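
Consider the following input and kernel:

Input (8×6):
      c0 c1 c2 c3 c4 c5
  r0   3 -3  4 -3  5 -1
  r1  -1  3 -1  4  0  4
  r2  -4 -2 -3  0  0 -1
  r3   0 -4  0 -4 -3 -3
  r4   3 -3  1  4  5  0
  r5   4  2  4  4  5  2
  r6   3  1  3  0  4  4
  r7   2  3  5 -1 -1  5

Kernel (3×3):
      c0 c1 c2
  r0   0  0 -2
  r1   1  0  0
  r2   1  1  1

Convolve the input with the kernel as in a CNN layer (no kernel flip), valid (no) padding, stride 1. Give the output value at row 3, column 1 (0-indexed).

15

The receptive field on the input at this output position is [-4 0 -4 / -3 1 4 / 2 4 4]. Elementwise product with the kernel and sum: -4·-2 + -3·1 + 2·1 + 4·1 + 4·1.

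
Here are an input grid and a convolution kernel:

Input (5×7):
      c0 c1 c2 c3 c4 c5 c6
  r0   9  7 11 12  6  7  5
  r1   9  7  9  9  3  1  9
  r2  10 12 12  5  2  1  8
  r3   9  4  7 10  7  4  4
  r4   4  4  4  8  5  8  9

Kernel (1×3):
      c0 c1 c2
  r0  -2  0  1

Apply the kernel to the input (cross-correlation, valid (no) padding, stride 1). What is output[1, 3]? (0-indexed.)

The receptive field on the input at this output position is [9 3 1]. Elementwise product with the kernel and sum: 9·-2 + 1·1.

-17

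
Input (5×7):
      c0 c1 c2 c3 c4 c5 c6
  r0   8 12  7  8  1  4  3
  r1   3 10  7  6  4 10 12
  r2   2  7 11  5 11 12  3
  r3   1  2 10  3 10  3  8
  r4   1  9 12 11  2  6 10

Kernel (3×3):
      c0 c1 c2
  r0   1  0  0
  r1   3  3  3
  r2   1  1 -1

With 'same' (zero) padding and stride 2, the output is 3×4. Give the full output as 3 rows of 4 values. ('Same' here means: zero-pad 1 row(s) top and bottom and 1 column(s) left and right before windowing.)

53 92 39 43
26 88 100 66
30 98 60 51

Output[0,0]: The receptive field on the zero-padded input at this output position is [0 0 0 / 0 8 12 / 0 3 10]. Elementwise product with the kernel and sum: 0·1 + 0·3 + 8·3 + 12·3 + 0·1 + 3·1 + 10·-1.
Output[0,1]: The receptive field on the zero-padded input at this output position is [0 0 0 / 12 7 8 / 10 7 6]. Elementwise product with the kernel and sum: 0·1 + 12·3 + 7·3 + 8·3 + 10·1 + 7·1 + 6·-1.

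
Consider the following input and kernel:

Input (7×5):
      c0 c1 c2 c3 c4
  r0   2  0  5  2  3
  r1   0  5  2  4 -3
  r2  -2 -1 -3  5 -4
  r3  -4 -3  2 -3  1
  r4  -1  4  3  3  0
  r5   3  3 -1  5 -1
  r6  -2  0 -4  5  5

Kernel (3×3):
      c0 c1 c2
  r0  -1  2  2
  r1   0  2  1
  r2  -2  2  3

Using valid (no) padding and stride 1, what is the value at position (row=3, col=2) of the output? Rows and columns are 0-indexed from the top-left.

The receptive field on the input at this output position is [2 -3 1 / 3 3 0 / -1 5 -1]. Elementwise product with the kernel and sum: 2·-1 + -3·2 + 1·2 + 3·2 + 0·1 + -1·-2 + 5·2 + -1·3.

9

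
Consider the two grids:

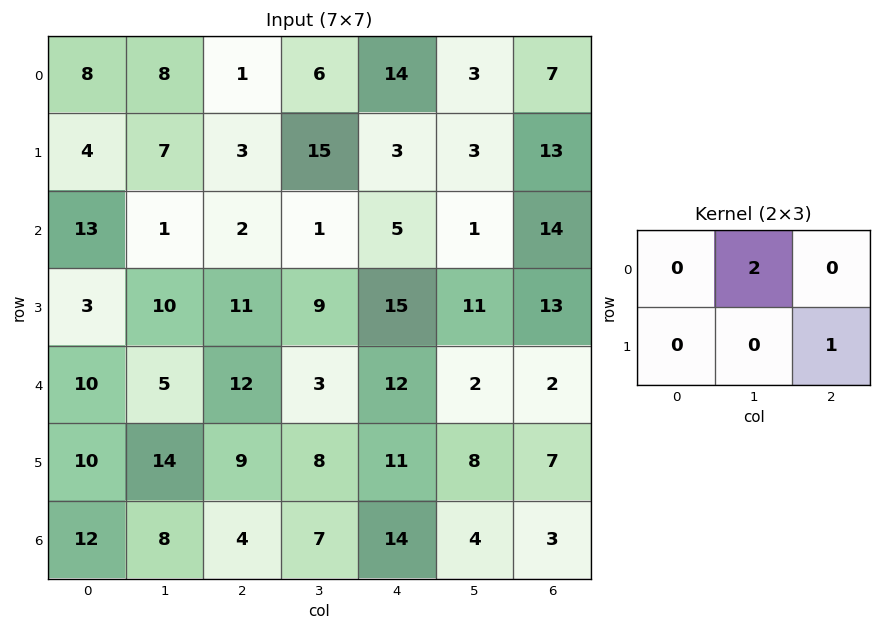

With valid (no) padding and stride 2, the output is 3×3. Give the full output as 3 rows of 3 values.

19 15 19
13 17 15
19 17 11

Output[0,0]: The receptive field on the input at this output position is [8 8 1 / 4 7 3]. Elementwise product with the kernel and sum: 8·2 + 3·1.
Output[0,1]: The receptive field on the input at this output position is [1 6 14 / 3 15 3]. Elementwise product with the kernel and sum: 6·2 + 3·1.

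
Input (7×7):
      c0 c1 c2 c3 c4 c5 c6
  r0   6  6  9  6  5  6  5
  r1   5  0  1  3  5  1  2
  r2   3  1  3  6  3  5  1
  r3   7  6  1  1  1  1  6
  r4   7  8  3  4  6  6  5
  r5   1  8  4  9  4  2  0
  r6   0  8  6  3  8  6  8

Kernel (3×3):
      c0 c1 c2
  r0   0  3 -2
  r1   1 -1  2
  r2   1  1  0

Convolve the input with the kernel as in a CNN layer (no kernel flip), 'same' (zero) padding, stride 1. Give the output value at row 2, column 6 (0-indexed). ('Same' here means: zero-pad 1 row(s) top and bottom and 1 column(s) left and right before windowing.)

17

The receptive field on the zero-padded input at this output position is [1 2 0 / 5 1 0 / 1 6 0]. Elementwise product with the kernel and sum: 2·3 + 0·-2 + 5·1 + 1·-1 + 0·2 + 1·1 + 6·1.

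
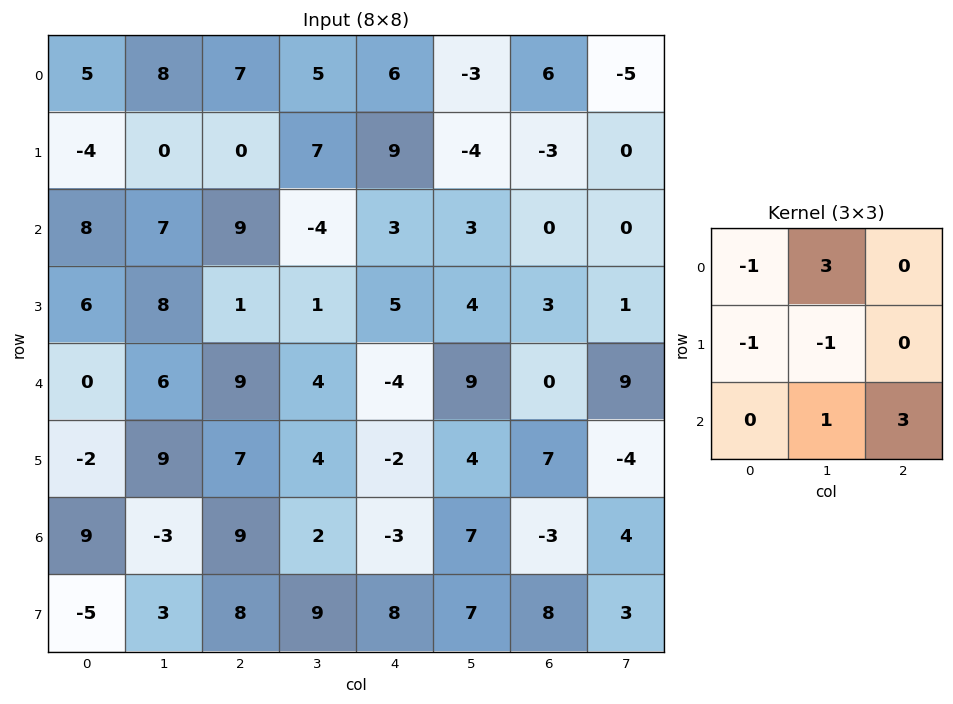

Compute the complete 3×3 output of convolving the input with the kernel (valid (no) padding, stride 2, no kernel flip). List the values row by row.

Output[0,0]: The receptive field on the input at this output position is [5 8 7 / -4 0 0 / 8 7 9]. Elementwise product with the kernel and sum: 5·-1 + 8·3 + -4·-1 + 0·-1 + 7·1 + 9·3.
Output[0,1]: The receptive field on the input at this output position is [7 5 6 / 0 7 9 / 9 -4 3]. Elementwise product with the kernel and sum: 7·-1 + 5·3 + 0·-1 + 7·-1 + -4·1 + 3·3.

57 6 -17
32 -31 6
35 -15 27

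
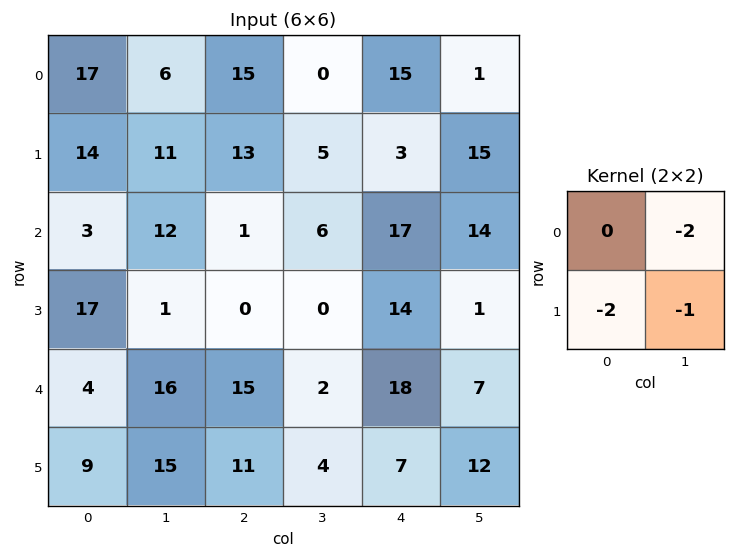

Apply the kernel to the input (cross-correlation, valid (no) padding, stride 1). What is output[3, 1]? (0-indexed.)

The receptive field on the input at this output position is [1 0 / 16 15]. Elementwise product with the kernel and sum: 0·-2 + 16·-2 + 15·-1.

-47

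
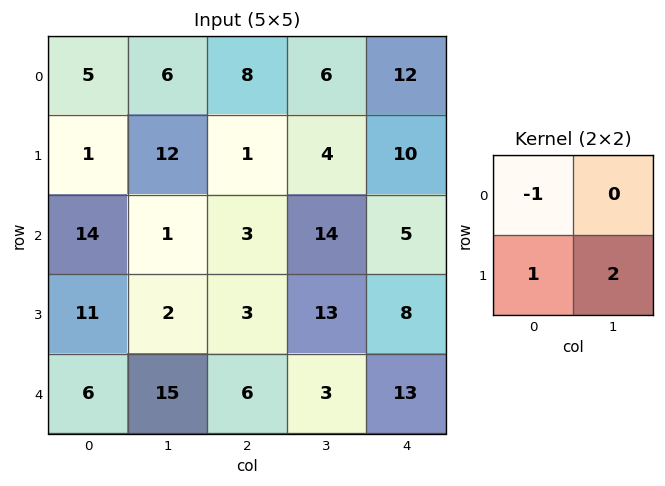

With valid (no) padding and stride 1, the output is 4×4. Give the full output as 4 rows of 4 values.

20 8 1 18
15 -5 30 20
1 7 26 15
25 25 9 16

Output[0,0]: The receptive field on the input at this output position is [5 6 / 1 12]. Elementwise product with the kernel and sum: 5·-1 + 1·1 + 12·2.
Output[0,1]: The receptive field on the input at this output position is [6 8 / 12 1]. Elementwise product with the kernel and sum: 6·-1 + 12·1 + 1·2.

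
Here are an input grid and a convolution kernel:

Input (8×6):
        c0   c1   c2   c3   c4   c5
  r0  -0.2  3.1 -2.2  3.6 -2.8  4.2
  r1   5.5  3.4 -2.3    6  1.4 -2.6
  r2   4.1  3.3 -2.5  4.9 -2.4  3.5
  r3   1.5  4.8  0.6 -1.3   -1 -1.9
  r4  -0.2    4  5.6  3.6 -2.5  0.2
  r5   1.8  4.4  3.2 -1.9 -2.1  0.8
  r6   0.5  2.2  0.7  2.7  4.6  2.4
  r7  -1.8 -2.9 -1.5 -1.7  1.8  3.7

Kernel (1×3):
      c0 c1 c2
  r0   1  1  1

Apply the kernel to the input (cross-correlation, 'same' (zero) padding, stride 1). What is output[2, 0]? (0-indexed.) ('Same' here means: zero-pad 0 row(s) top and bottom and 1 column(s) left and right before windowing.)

The receptive field on the zero-padded input at this output position is [0 4.1 3.3]. Elementwise product with the kernel and sum: 0·1 + 4.1·1 + 3.3·1.

7.4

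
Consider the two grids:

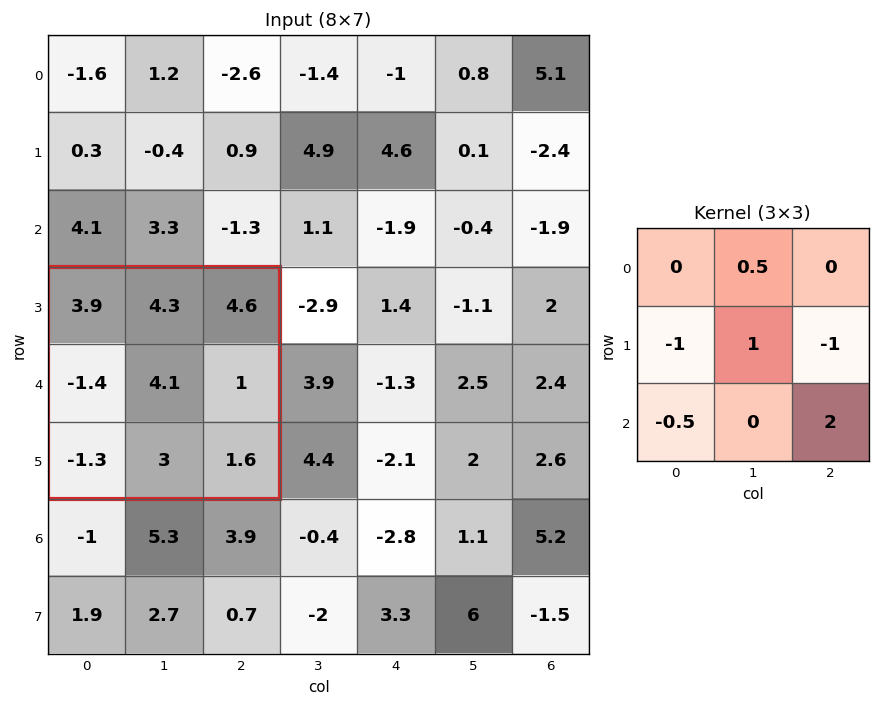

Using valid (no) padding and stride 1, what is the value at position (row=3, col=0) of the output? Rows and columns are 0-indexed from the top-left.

The receptive field on the input at this output position is [3.9 4.3 4.6 / -1.4 4.1 1 / -1.3 3 1.6]. Elementwise product with the kernel and sum: 4.3·0.5 + -1.4·-1 + 4.1·1 + 1·-1 + -1.3·-0.5 + 1.6·2.

10.5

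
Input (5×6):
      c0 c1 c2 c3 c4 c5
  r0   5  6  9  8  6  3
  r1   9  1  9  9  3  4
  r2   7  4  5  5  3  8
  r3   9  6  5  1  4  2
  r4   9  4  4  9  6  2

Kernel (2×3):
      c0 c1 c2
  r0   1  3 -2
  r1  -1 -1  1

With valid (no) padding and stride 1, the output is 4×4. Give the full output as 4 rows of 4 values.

Output[0,0]: The receptive field on the input at this output position is [5 6 9 / 9 1 9]. Elementwise product with the kernel and sum: 5·1 + 6·3 + 9·-2 + 9·-1 + 1·-1 + 9·1.

4 16 6 12
-12 6 23 10
-1 -1 12 -5
8 20 -7 -4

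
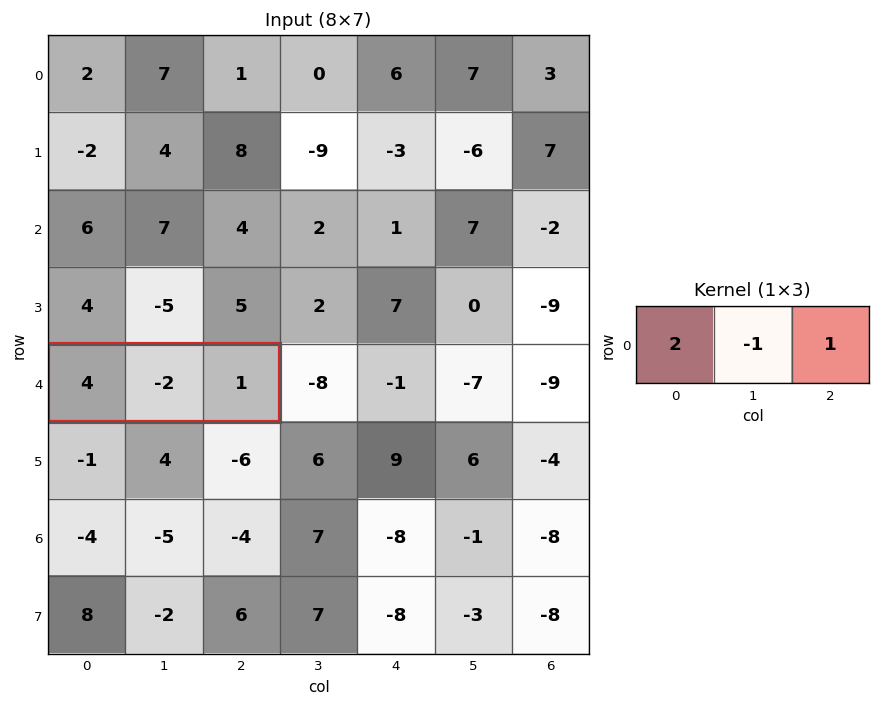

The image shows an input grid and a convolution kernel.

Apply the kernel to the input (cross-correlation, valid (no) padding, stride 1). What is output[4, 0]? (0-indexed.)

11

The receptive field on the input at this output position is [4 -2 1]. Elementwise product with the kernel and sum: 4·2 + -2·-1 + 1·1.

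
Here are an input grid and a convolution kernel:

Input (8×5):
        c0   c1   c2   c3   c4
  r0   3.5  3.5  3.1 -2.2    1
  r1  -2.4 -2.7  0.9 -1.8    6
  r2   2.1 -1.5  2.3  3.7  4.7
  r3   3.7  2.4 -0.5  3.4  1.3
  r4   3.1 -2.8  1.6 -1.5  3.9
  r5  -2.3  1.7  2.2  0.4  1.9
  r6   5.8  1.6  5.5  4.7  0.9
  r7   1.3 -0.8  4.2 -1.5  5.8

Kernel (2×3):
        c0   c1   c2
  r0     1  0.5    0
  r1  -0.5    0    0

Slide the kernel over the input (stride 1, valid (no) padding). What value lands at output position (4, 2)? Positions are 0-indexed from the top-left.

The receptive field on the input at this output position is [1.6 -1.5 3.9 / 2.2 0.4 1.9]. Elementwise product with the kernel and sum: 1.6·1 + -1.5·0.5 + 2.2·-0.5.

-0.25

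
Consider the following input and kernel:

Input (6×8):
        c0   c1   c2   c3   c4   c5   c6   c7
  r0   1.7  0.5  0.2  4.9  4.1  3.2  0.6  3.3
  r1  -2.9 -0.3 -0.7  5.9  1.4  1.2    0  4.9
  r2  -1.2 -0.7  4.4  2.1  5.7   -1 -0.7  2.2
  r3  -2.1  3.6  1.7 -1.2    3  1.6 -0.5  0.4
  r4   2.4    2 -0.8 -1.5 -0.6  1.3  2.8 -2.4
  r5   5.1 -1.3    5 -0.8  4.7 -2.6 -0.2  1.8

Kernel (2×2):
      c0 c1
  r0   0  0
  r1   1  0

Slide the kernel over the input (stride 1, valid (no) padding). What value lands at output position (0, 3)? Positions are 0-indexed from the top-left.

5.9

The receptive field on the input at this output position is [4.9 4.1 / 5.9 1.4]. Elementwise product with the kernel and sum: 5.9·1.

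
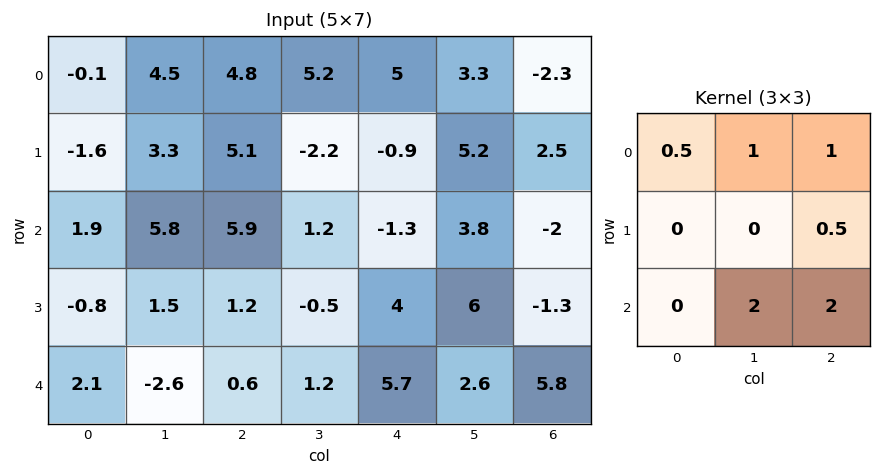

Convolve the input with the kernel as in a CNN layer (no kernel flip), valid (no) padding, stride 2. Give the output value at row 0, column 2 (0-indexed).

The receptive field on the input at this output position is [5 3.3 -2.3 / -0.9 5.2 2.5 / -1.3 3.8 -2]. Elementwise product with the kernel and sum: 5·0.5 + 3.3·1 + -2.3·1 + 2.5·0.5 + 3.8·2 + -2·2.

8.35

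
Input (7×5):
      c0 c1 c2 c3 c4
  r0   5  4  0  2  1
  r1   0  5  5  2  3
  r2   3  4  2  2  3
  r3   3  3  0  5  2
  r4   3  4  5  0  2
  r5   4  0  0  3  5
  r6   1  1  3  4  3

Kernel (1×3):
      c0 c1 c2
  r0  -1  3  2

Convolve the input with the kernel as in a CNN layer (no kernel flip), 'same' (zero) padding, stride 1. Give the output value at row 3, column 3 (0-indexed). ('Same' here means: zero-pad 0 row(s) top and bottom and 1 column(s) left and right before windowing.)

The receptive field on the zero-padded input at this output position is [0 5 2]. Elementwise product with the kernel and sum: 0·-1 + 5·3 + 2·2.

19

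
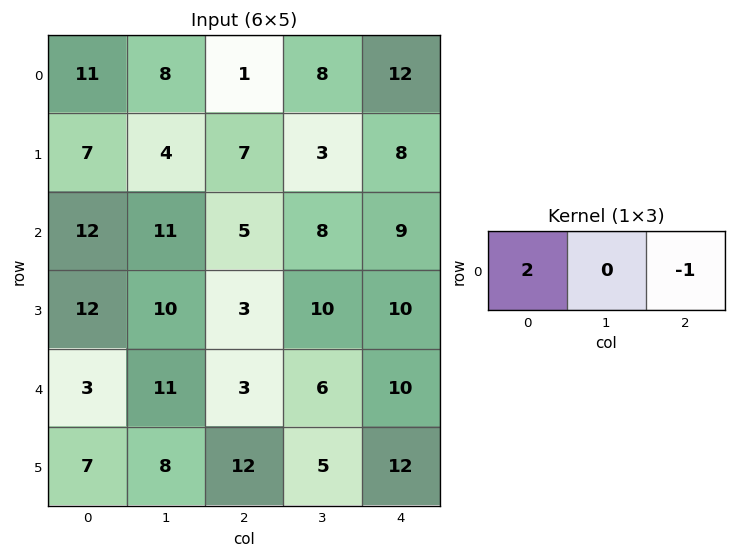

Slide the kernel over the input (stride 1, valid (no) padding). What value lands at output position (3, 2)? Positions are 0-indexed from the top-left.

-4

The receptive field on the input at this output position is [3 10 10]. Elementwise product with the kernel and sum: 3·2 + 10·-1.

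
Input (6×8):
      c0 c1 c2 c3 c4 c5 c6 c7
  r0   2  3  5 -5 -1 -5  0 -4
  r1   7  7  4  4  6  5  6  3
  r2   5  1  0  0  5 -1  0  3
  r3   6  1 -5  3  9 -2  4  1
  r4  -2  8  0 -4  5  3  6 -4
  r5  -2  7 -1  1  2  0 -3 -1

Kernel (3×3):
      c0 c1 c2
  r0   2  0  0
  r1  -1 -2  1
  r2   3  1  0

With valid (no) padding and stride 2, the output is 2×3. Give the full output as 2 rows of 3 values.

Output[0,0]: The receptive field on the input at this output position is [2 3 5 / 7 7 4 / 5 1 0]. Elementwise product with the kernel and sum: 2·2 + 7·-1 + 7·-2 + 4·1 + 5·3 + 1·1.
Output[0,1]: The receptive field on the input at this output position is [5 -5 -1 / 4 4 6 / 0 0 5]. Elementwise product with the kernel and sum: 5·2 + 4·-1 + 4·-2 + 6·1 + 0·3 + 0·1.

3 4 2
-1 4 27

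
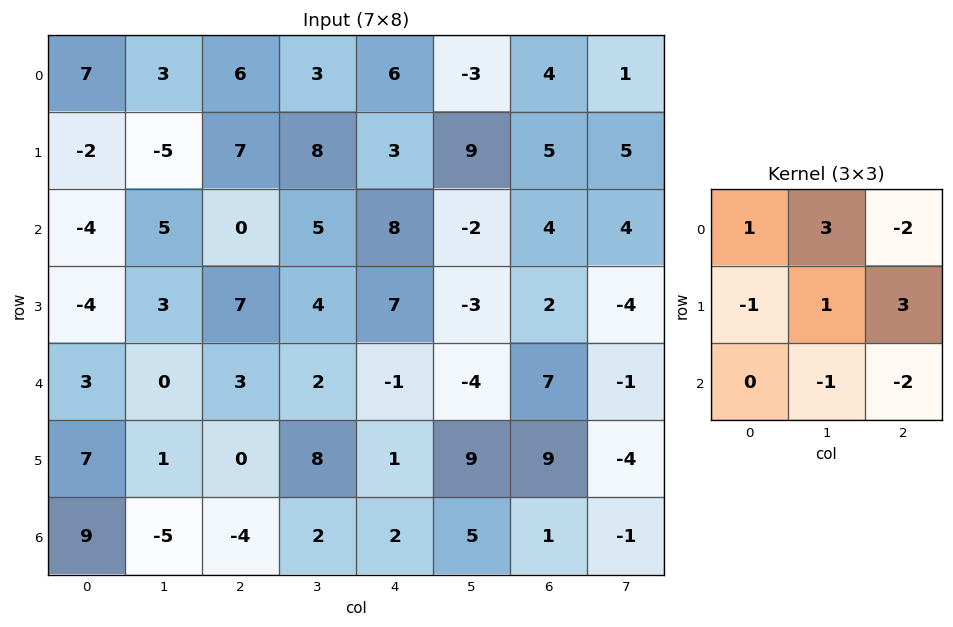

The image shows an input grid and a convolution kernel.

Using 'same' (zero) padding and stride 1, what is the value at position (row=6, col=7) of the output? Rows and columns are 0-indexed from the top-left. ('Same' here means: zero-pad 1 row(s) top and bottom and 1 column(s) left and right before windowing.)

The receptive field on the zero-padded input at this output position is [9 -4 0 / 1 -1 0 / 0 0 0]. Elementwise product with the kernel and sum: 9·1 + -4·3 + 0·-2 + 1·-1 + -1·1 + 0·3 + 0·-1 + 0·-2.

-5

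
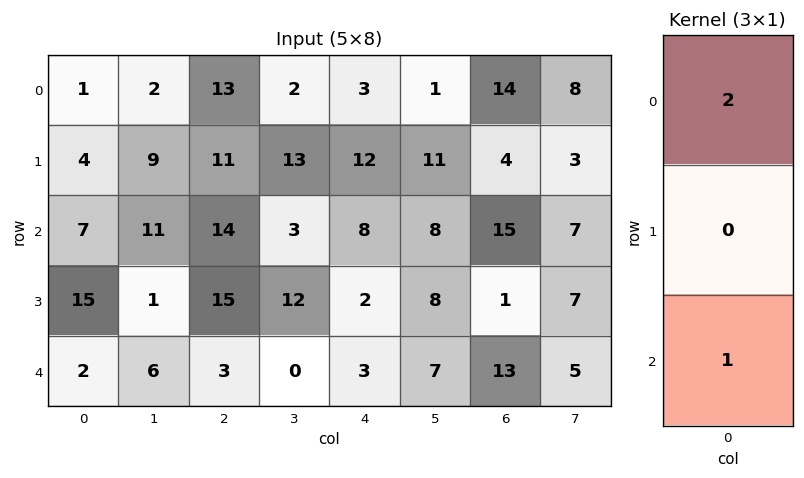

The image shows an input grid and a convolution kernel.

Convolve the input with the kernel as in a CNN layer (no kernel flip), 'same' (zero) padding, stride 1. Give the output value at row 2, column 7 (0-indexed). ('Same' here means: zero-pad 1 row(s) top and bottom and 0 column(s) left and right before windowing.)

The receptive field on the zero-padded input at this output position is [3 / 7 / 7]. Elementwise product with the kernel and sum: 3·2 + 7·1.

13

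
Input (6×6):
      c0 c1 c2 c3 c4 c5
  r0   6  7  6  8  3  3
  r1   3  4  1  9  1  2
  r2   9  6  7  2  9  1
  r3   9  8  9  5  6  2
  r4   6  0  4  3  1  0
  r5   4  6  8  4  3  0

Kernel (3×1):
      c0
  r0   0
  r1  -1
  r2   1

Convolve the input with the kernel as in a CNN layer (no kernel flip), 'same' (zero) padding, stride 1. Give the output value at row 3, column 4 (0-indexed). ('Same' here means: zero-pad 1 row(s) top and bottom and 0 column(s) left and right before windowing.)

The receptive field on the zero-padded input at this output position is [9 / 6 / 1]. Elementwise product with the kernel and sum: 6·-1 + 1·1.

-5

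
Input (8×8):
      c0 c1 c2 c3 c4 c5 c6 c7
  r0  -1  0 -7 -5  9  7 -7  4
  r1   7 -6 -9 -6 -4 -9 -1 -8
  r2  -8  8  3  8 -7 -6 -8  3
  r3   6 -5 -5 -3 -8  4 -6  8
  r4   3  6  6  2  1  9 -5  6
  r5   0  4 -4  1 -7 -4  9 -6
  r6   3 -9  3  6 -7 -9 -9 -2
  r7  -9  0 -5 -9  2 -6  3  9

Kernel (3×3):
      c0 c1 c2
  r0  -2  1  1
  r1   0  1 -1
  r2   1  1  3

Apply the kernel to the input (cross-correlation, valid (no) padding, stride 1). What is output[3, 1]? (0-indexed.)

9

The receptive field on the input at this output position is [-5 -5 -3 / 6 6 2 / 4 -4 1]. Elementwise product with the kernel and sum: -5·-2 + -5·1 + -3·1 + 6·1 + 2·-1 + 4·1 + -4·1 + 1·3.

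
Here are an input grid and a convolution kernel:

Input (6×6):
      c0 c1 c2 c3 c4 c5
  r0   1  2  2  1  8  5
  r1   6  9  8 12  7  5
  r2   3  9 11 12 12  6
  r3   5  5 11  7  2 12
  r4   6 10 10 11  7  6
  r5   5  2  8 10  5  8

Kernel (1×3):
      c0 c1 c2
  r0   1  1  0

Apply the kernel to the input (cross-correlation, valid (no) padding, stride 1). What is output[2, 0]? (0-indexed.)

The receptive field on the input at this output position is [3 9 11]. Elementwise product with the kernel and sum: 3·1 + 9·1.

12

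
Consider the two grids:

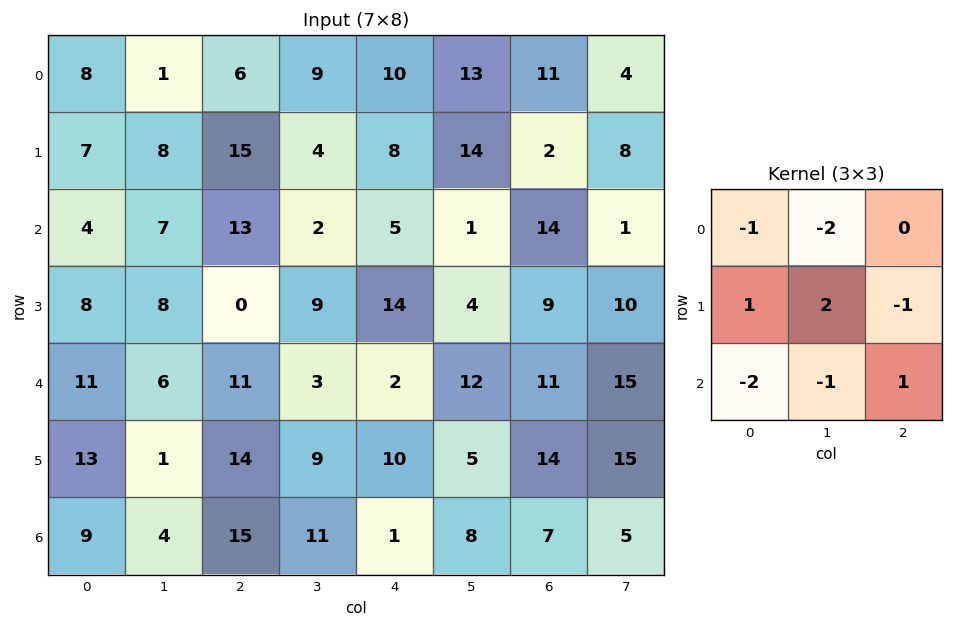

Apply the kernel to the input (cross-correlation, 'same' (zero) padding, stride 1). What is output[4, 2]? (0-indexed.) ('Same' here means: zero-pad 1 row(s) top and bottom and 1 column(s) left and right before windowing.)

The receptive field on the zero-padded input at this output position is [8 0 9 / 6 11 3 / 1 14 9]. Elementwise product with the kernel and sum: 8·-1 + 0·-2 + 6·1 + 11·2 + 3·-1 + 1·-2 + 14·-1 + 9·1.

10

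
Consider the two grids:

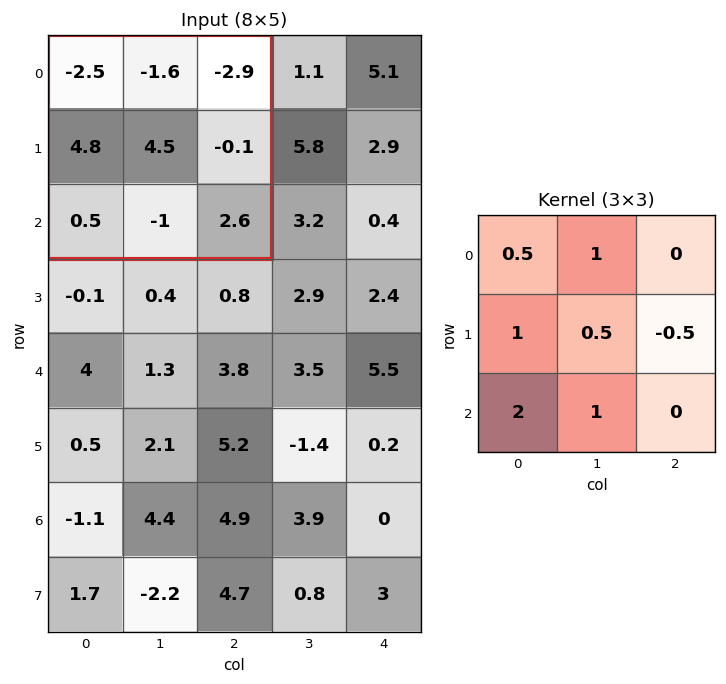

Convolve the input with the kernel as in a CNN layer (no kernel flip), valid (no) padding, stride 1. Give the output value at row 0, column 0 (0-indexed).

4.25

The receptive field on the input at this output position is [-2.5 -1.6 -2.9 / 4.8 4.5 -0.1 / 0.5 -1 2.6]. Elementwise product with the kernel and sum: -2.5·0.5 + -1.6·1 + 4.8·1 + 4.5·0.5 + -0.1·-0.5 + 0.5·2 + -1·1.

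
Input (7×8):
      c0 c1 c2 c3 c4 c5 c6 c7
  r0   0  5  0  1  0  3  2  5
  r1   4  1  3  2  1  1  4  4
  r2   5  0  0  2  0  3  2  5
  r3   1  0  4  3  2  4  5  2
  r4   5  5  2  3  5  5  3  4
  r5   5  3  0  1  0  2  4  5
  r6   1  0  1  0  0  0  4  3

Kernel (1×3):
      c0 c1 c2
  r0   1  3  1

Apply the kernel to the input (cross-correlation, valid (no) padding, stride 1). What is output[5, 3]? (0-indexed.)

The receptive field on the input at this output position is [1 0 2]. Elementwise product with the kernel and sum: 1·1 + 0·3 + 2·1.

3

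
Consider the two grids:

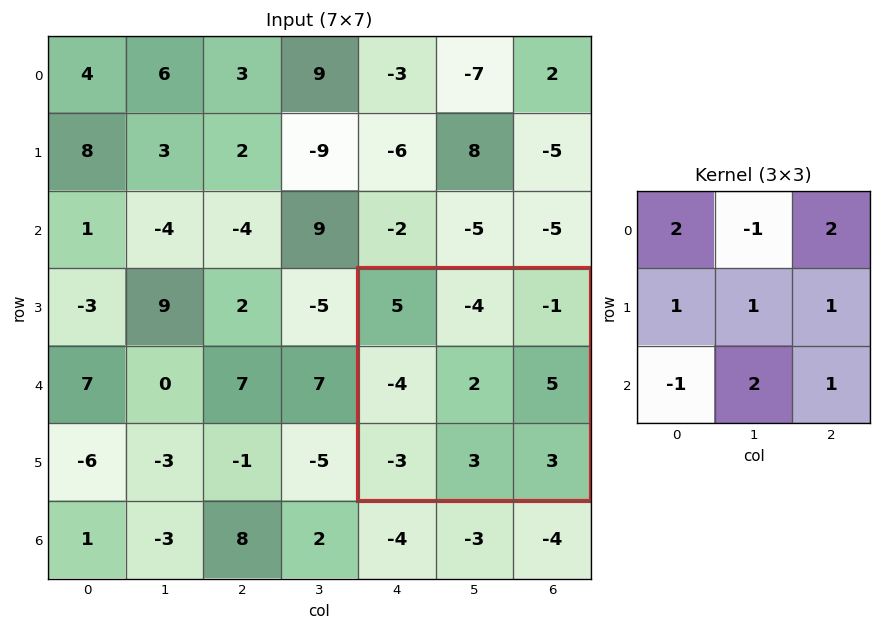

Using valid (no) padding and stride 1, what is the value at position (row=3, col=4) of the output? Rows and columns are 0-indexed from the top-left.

27

The receptive field on the input at this output position is [5 -4 -1 / -4 2 5 / -3 3 3]. Elementwise product with the kernel and sum: 5·2 + -4·-1 + -1·2 + -4·1 + 2·1 + 5·1 + -3·-1 + 3·2 + 3·1.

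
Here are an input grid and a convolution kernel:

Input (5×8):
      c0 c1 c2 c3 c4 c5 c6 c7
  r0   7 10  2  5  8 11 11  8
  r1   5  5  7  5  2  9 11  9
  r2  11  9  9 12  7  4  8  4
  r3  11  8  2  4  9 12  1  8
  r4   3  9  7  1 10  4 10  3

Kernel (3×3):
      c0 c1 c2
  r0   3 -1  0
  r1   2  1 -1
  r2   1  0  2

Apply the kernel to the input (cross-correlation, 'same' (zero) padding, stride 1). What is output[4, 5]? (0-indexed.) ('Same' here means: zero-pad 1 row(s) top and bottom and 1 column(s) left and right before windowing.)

The receptive field on the zero-padded input at this output position is [9 12 1 / 10 4 10 / 0 0 0]. Elementwise product with the kernel and sum: 9·3 + 12·-1 + 10·2 + 4·1 + 10·-1 + 0·1 + 0·2.

29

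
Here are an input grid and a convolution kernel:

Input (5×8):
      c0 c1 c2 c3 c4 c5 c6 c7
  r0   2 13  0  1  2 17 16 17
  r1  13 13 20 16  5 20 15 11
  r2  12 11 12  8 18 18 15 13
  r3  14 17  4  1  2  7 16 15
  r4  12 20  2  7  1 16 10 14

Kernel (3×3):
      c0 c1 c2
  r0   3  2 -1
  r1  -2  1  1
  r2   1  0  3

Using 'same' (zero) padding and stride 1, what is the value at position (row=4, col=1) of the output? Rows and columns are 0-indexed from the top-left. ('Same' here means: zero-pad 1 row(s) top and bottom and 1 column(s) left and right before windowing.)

The receptive field on the zero-padded input at this output position is [14 17 4 / 12 20 2 / 0 0 0]. Elementwise product with the kernel and sum: 14·3 + 17·2 + 4·-1 + 12·-2 + 20·1 + 2·1 + 0·1 + 0·3.

70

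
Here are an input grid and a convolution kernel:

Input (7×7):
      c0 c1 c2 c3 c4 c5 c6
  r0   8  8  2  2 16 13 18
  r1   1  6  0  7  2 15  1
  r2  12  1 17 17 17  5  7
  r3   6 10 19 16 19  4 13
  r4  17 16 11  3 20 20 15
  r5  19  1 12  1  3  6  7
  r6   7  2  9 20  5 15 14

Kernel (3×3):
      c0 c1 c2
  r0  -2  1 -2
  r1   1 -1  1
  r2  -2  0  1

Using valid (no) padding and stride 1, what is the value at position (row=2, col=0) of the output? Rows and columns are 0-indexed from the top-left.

The receptive field on the input at this output position is [12 1 17 / 6 10 19 / 17 16 11]. Elementwise product with the kernel and sum: 12·-2 + 1·1 + 17·-2 + 6·1 + 10·-1 + 19·1 + 17·-2 + 11·1.

-65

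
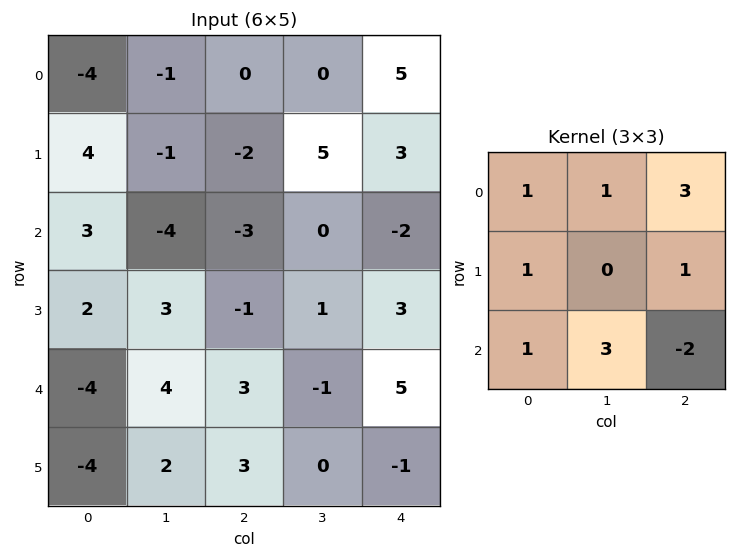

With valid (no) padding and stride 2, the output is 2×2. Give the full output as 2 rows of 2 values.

Output[0,0]: The receptive field on the input at this output position is [-4 -1 0 / 4 -1 -2 / 3 -4 -3]. Elementwise product with the kernel and sum: -4·1 + -1·1 + 0·3 + 4·1 + -2·1 + 3·1 + -4·3 + -3·-2.

-6 17
-7 -17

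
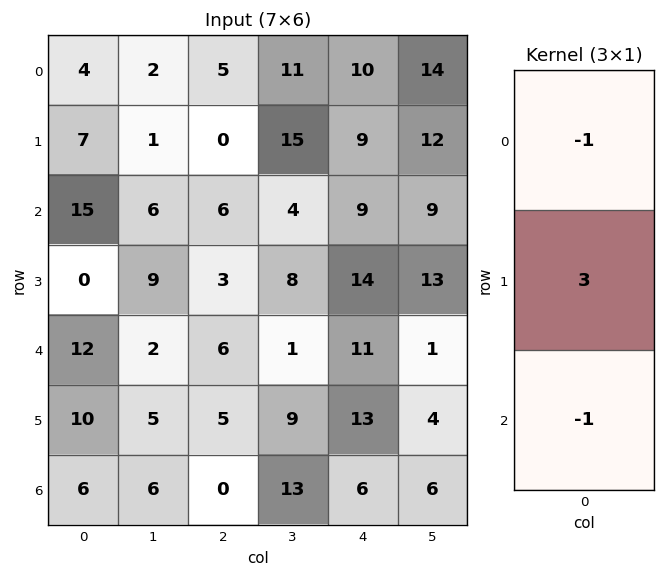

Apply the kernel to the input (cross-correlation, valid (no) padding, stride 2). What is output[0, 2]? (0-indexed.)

The receptive field on the input at this output position is [10 / 9 / 9]. Elementwise product with the kernel and sum: 10·-1 + 9·3 + 9·-1.

8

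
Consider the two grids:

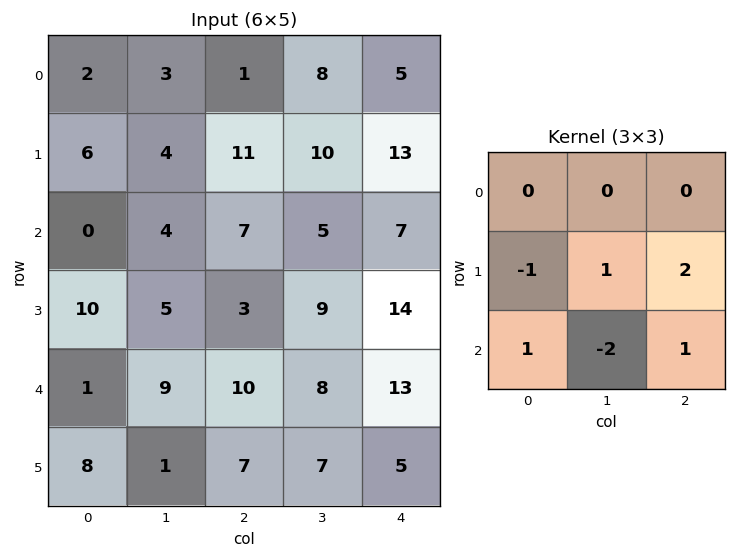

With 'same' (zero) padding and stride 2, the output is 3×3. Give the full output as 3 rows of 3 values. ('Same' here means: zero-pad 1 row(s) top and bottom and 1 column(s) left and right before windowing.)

Output[0,0]: The receptive field on the zero-padded input at this output position is [0 0 0 / 0 2 3 / 0 6 4]. Elementwise product with the kernel and sum: 0·-1 + 2·1 + 3·2 + 0·1 + 6·-2 + 4·1.
Output[0,1]: The receptive field on the zero-padded input at this output position is [0 0 0 / 3 1 8 / 4 11 10]. Elementwise product with the kernel and sum: 3·-1 + 1·1 + 8·2 + 4·1 + 11·-2 + 10·1.

0 6 -19
-7 21 -17
4 11 2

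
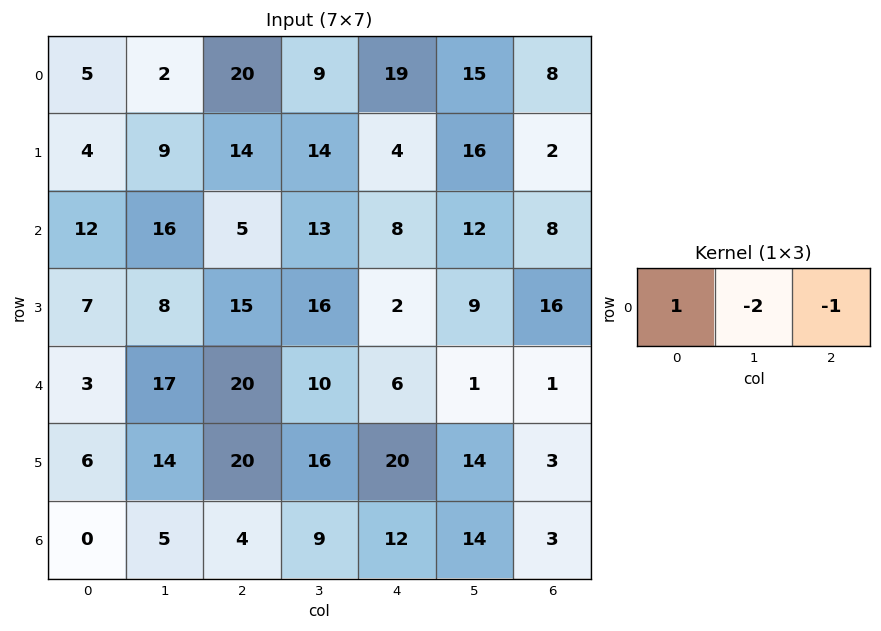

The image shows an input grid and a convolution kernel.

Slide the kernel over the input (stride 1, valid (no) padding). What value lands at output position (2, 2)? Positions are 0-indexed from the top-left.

The receptive field on the input at this output position is [5 13 8]. Elementwise product with the kernel and sum: 5·1 + 13·-2 + 8·-1.

-29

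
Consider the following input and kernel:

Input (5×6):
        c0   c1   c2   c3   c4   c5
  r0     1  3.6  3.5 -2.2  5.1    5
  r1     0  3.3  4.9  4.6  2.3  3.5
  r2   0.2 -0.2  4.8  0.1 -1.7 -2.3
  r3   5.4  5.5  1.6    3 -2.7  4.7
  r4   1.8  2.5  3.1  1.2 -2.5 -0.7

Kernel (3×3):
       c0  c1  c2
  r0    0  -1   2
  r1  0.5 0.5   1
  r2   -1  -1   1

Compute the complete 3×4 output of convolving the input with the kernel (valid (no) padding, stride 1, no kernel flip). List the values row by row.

Output[0,0]: The receptive field on the input at this output position is [1 3.6 3.5 / 0 3.3 4.9 / 0.2 -0.2 4.8]. Elementwise product with the kernel and sum: 3.6·-1 + 3.5·2 + 0·0.5 + 3.3·0.5 + 4.9·1 + 0.2·-1 + -0.2·-1 + 4.8·1.

14.75 -3.7 12.85 11.15
2 2.6 -6.55 6
15.65 -2.45 -10.7 2.55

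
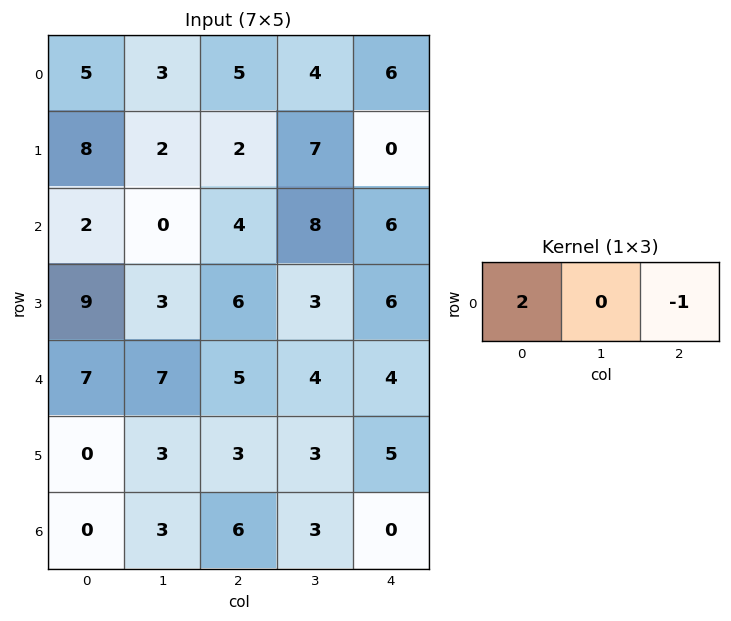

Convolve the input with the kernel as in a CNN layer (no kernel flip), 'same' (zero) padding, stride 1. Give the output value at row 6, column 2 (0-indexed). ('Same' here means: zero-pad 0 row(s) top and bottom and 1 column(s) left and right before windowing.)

3

The receptive field on the zero-padded input at this output position is [3 6 3]. Elementwise product with the kernel and sum: 3·2 + 3·-1.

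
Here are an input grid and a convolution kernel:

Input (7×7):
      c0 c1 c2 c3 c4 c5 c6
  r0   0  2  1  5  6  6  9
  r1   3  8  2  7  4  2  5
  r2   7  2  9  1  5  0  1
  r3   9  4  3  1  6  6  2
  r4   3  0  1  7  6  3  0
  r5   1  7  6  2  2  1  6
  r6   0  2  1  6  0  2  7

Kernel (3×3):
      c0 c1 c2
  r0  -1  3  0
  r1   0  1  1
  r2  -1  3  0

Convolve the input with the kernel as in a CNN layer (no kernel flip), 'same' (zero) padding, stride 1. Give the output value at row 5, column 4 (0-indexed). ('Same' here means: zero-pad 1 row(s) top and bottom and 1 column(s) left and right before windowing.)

The receptive field on the zero-padded input at this output position is [7 6 3 / 2 2 1 / 6 0 2]. Elementwise product with the kernel and sum: 7·-1 + 6·3 + 2·1 + 1·1 + 6·-1 + 0·3.

8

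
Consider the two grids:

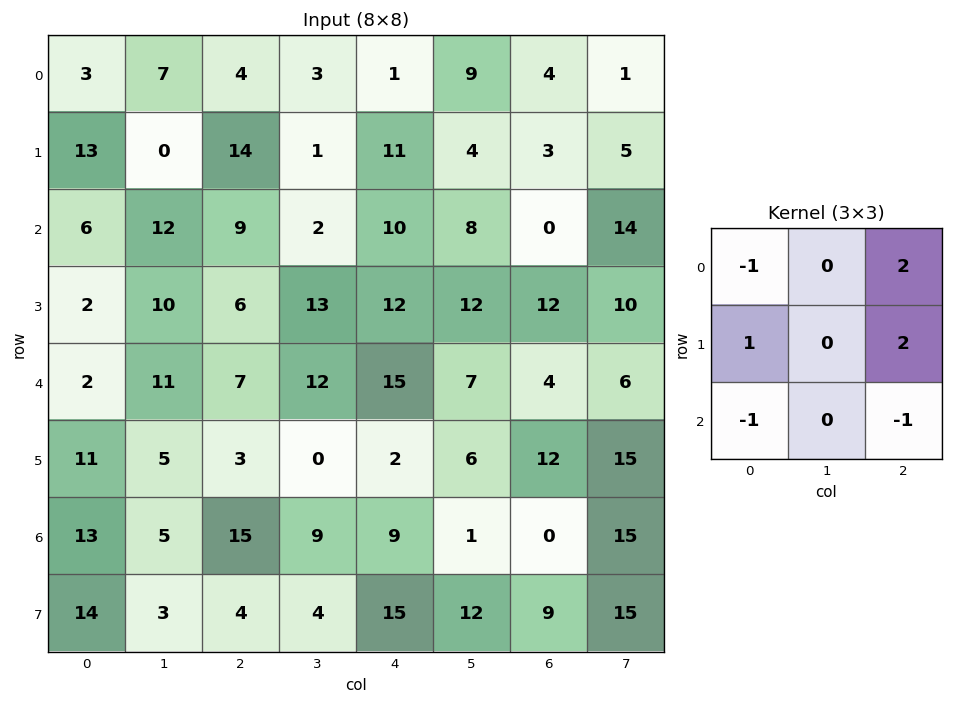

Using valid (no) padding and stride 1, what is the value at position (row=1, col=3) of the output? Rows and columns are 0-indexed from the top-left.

The receptive field on the input at this output position is [1 11 4 / 2 10 8 / 13 12 12]. Elementwise product with the kernel and sum: 1·-1 + 4·2 + 2·1 + 8·2 + 13·-1 + 12·-1.

0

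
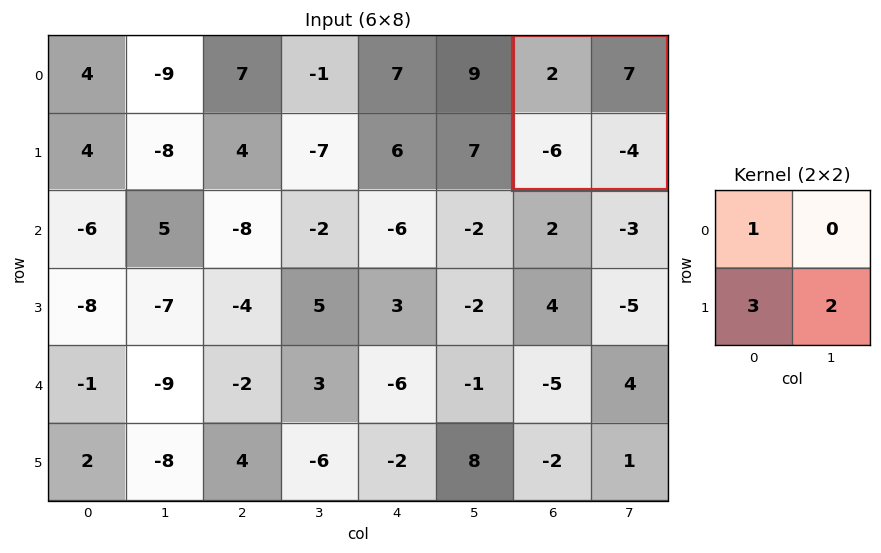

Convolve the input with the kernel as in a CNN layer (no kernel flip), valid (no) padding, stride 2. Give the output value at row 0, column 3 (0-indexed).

The receptive field on the input at this output position is [2 7 / -6 -4]. Elementwise product with the kernel and sum: 2·1 + -6·3 + -4·2.

-24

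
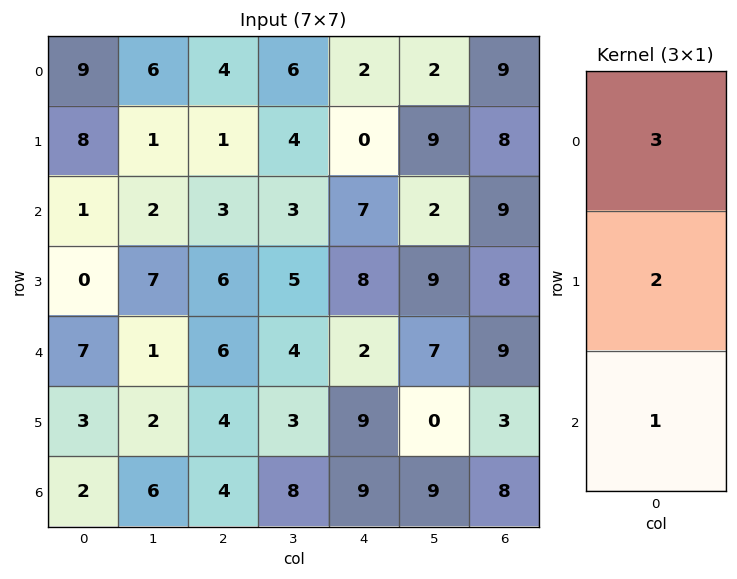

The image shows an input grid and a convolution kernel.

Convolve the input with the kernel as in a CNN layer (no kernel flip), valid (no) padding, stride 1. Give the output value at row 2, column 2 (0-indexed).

27

The receptive field on the input at this output position is [3 / 6 / 6]. Elementwise product with the kernel and sum: 3·3 + 6·2 + 6·1.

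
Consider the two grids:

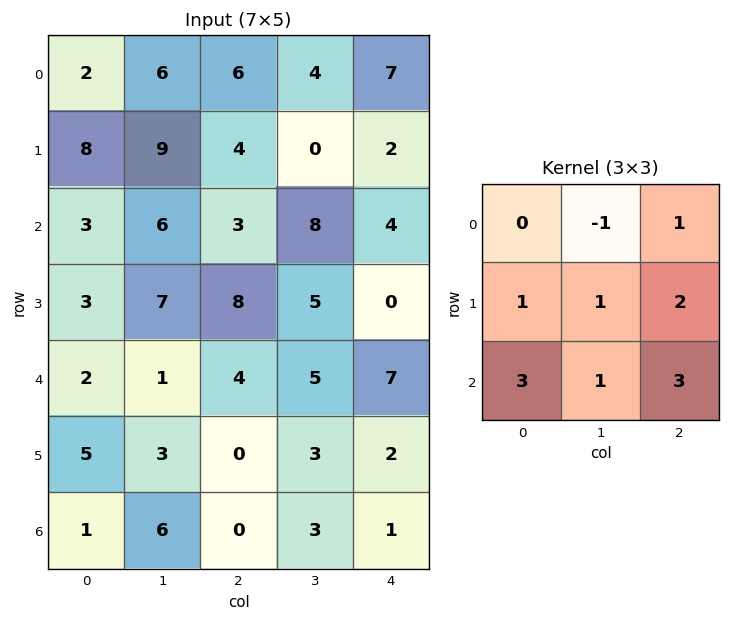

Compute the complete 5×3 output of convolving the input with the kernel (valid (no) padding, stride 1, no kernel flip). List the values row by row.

49 56 40
50 65 50
42 52 47
30 30 27
20 37 15

Output[0,0]: The receptive field on the input at this output position is [2 6 6 / 8 9 4 / 3 6 3]. Elementwise product with the kernel and sum: 6·-1 + 6·1 + 8·1 + 9·1 + 4·2 + 3·3 + 6·1 + 3·3.
Output[0,1]: The receptive field on the input at this output position is [6 6 4 / 9 4 0 / 6 3 8]. Elementwise product with the kernel and sum: 6·-1 + 4·1 + 9·1 + 4·1 + 0·2 + 6·3 + 3·1 + 8·3.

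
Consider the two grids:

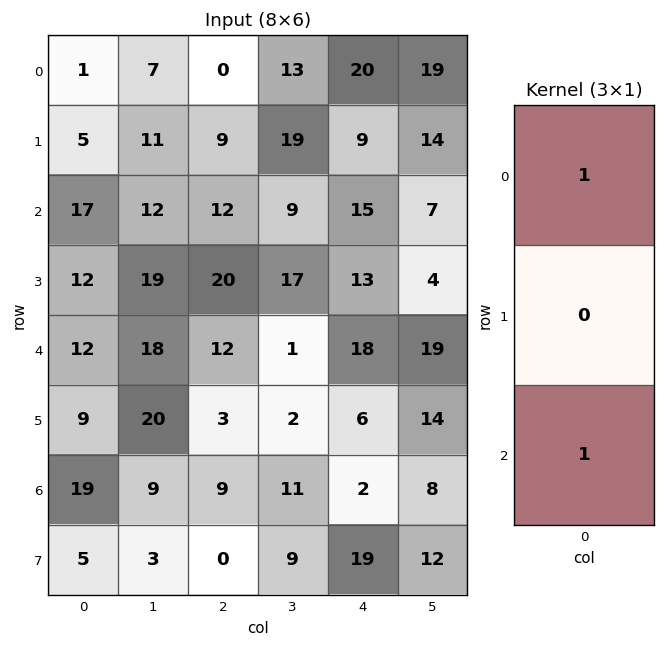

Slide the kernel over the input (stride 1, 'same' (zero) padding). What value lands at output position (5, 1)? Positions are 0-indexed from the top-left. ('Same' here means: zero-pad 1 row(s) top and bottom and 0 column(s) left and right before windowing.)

The receptive field on the zero-padded input at this output position is [18 / 20 / 9]. Elementwise product with the kernel and sum: 18·1 + 9·1.

27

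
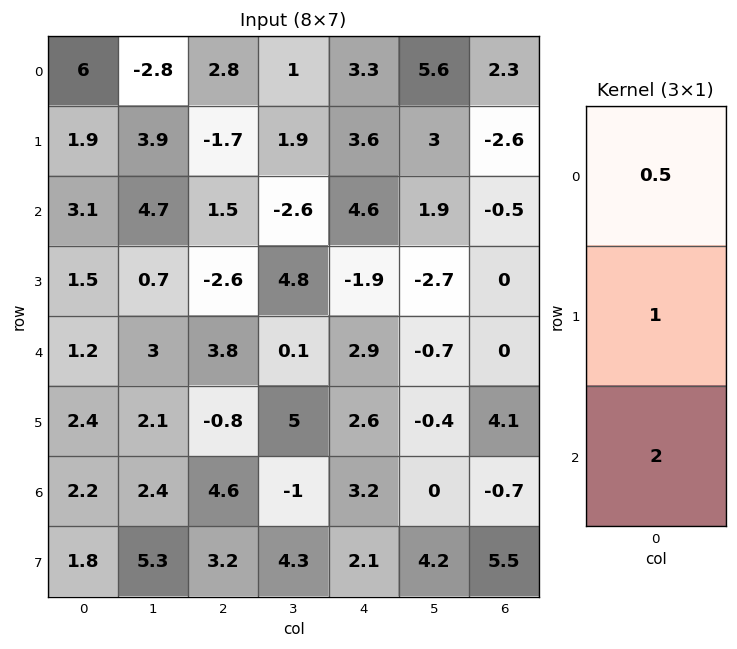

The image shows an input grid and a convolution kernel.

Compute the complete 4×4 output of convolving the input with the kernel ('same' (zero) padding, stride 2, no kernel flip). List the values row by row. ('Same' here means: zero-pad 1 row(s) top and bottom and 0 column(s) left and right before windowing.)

Output[0,0]: The receptive field on the zero-padded input at this output position is [0 / 6 / 1.9]. Elementwise product with the kernel and sum: 0·0.5 + 6·1 + 1.9·2.

9.8 -0.6 10.5 -2.9
7.05 -4.55 2.6 -1.8
6.75 0.9 7.15 8.2
7 10.6 8.7 12.35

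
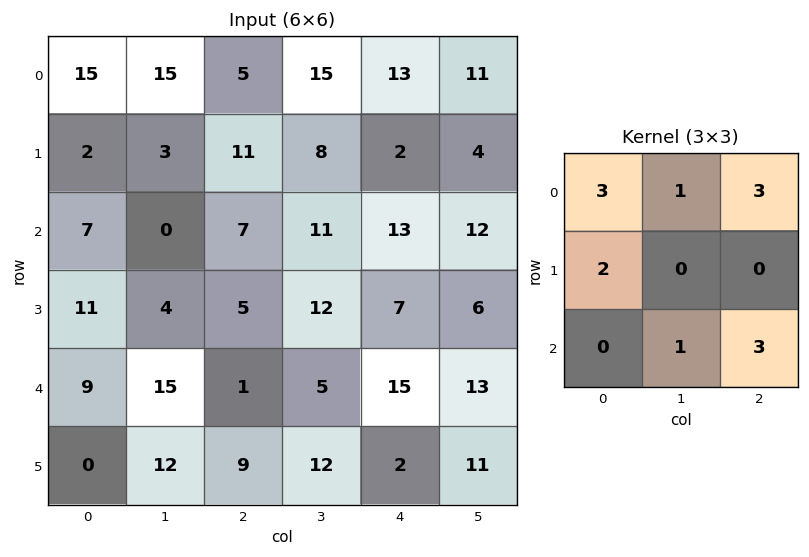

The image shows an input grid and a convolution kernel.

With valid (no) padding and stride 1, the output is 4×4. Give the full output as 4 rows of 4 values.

100 141 141 156
75 85 94 85
82 64 131 160
109 128 68 106

Output[0,0]: The receptive field on the input at this output position is [15 15 5 / 2 3 11 / 7 0 7]. Elementwise product with the kernel and sum: 15·3 + 15·1 + 5·3 + 2·2 + 0·1 + 7·3.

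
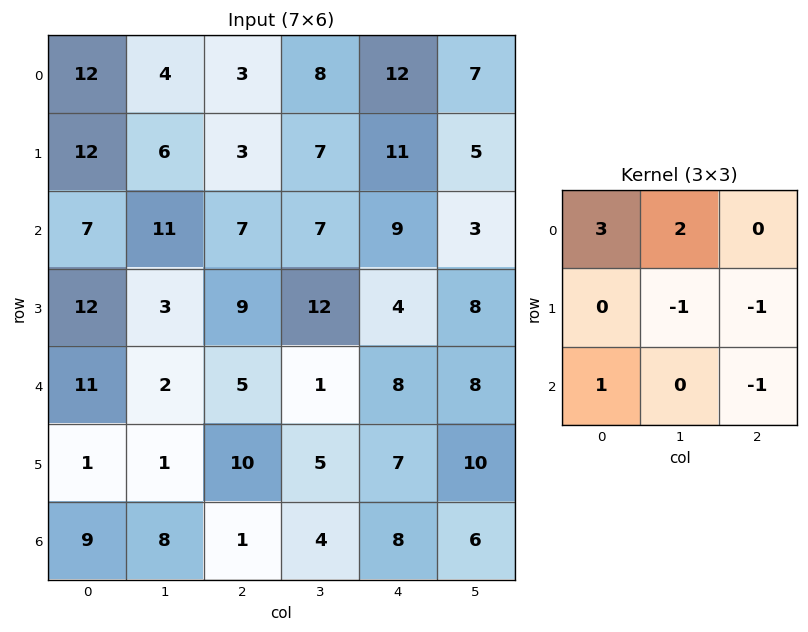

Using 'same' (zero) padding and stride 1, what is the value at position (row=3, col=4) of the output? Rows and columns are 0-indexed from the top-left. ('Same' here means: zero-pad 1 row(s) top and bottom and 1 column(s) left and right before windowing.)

20

The receptive field on the zero-padded input at this output position is [7 9 3 / 12 4 8 / 1 8 8]. Elementwise product with the kernel and sum: 7·3 + 9·2 + 4·-1 + 8·-1 + 1·1 + 8·-1.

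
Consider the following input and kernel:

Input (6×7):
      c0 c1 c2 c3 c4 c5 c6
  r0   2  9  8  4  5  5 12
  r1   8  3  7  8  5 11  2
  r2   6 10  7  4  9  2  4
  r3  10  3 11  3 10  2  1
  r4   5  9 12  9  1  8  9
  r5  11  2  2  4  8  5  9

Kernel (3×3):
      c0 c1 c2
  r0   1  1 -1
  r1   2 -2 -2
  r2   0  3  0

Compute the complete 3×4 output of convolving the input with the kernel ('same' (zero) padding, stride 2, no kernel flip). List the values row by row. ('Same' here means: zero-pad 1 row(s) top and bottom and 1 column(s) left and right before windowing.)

2 15 3 -8
3 33 18 12
12 -7 35 28

Output[0,0]: The receptive field on the zero-padded input at this output position is [0 0 0 / 0 2 9 / 0 8 3]. Elementwise product with the kernel and sum: 0·1 + 0·1 + 0·-1 + 0·2 + 2·-2 + 9·-2 + 8·3.
Output[0,1]: The receptive field on the zero-padded input at this output position is [0 0 0 / 9 8 4 / 3 7 8]. Elementwise product with the kernel and sum: 0·1 + 0·1 + 0·-1 + 9·2 + 8·-2 + 4·-2 + 7·3.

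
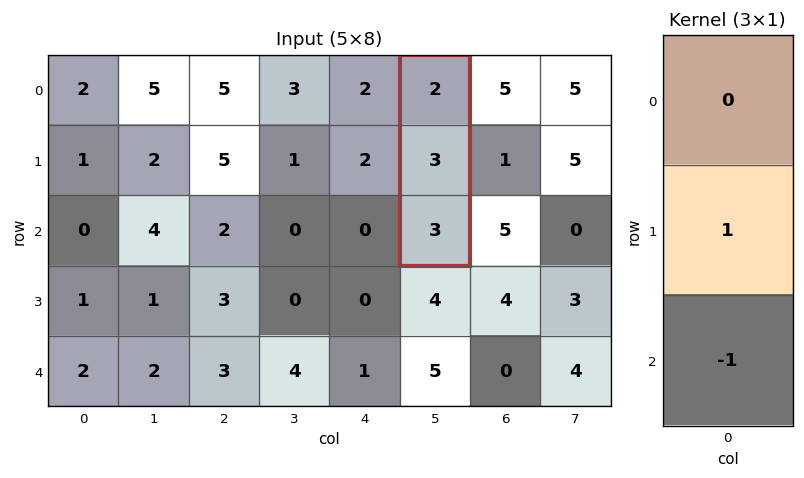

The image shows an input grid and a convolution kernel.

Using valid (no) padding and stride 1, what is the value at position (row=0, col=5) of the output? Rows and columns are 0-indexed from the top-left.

The receptive field on the input at this output position is [2 / 3 / 3]. Elementwise product with the kernel and sum: 3·1 + 3·-1.

0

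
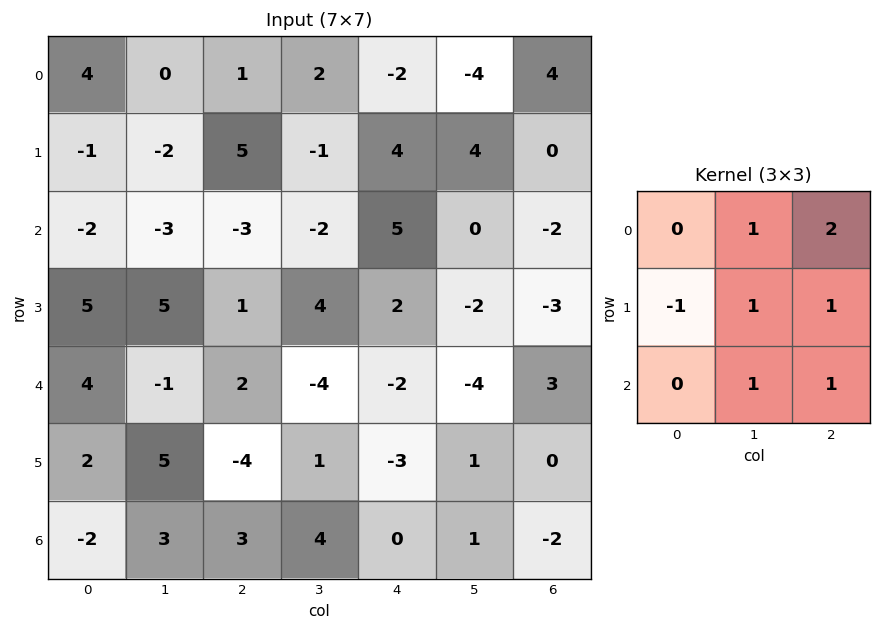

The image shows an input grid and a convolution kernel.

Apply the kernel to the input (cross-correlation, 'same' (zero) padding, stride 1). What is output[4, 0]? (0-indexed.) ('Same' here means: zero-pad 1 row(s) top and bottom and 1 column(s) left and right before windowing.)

The receptive field on the zero-padded input at this output position is [0 5 5 / 0 4 -1 / 0 2 5]. Elementwise product with the kernel and sum: 5·1 + 5·2 + 0·-1 + 4·1 + -1·1 + 2·1 + 5·1.

25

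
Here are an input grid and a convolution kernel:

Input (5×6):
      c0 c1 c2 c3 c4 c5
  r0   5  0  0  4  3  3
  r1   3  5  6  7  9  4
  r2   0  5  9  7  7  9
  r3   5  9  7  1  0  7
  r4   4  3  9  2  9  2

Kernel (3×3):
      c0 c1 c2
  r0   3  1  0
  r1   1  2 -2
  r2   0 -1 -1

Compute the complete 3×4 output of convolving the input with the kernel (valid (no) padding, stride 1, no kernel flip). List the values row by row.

2 -13 -8 16
-10 22 33 26
2 34 32 4

Output[0,0]: The receptive field on the input at this output position is [5 0 0 / 3 5 6 / 0 5 9]. Elementwise product with the kernel and sum: 5·3 + 0·1 + 3·1 + 5·2 + 6·-2 + 5·-1 + 9·-1.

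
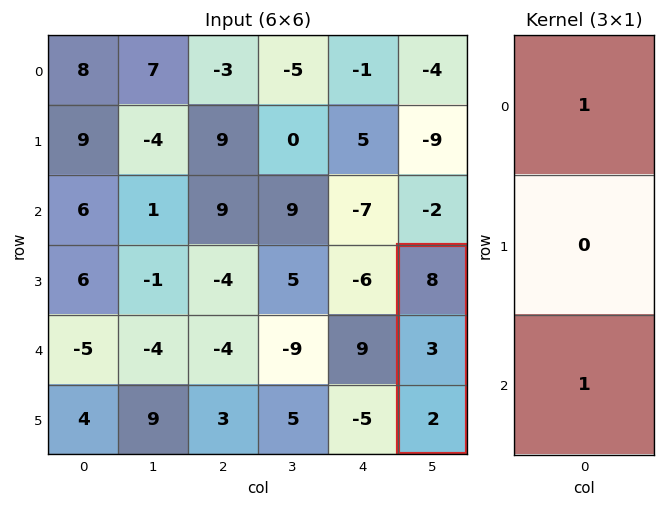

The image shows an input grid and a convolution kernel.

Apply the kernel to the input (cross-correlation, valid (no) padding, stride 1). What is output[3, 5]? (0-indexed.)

The receptive field on the input at this output position is [8 / 3 / 2]. Elementwise product with the kernel and sum: 8·1 + 2·1.

10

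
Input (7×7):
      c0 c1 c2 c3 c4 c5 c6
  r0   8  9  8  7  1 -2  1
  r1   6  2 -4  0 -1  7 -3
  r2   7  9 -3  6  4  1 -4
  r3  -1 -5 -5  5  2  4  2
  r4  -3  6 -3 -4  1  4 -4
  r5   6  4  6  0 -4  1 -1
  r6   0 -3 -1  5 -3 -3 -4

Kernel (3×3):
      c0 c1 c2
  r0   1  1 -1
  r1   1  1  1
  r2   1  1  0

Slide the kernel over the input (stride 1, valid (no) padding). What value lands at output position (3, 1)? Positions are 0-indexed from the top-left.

-6

The receptive field on the input at this output position is [-5 -5 5 / 6 -3 -4 / 4 6 0]. Elementwise product with the kernel and sum: -5·1 + -5·1 + 5·-1 + 6·1 + -3·1 + -4·1 + 4·1 + 6·1.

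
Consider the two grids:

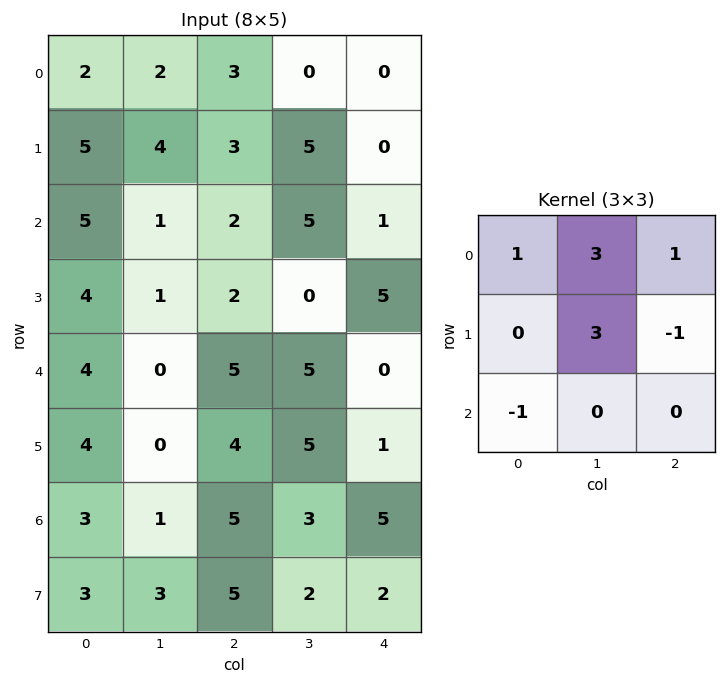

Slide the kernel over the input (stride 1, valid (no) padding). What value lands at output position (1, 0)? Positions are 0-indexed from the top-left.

The receptive field on the input at this output position is [5 4 3 / 5 1 2 / 4 1 2]. Elementwise product with the kernel and sum: 5·1 + 4·3 + 3·1 + 1·3 + 2·-1 + 4·-1.

17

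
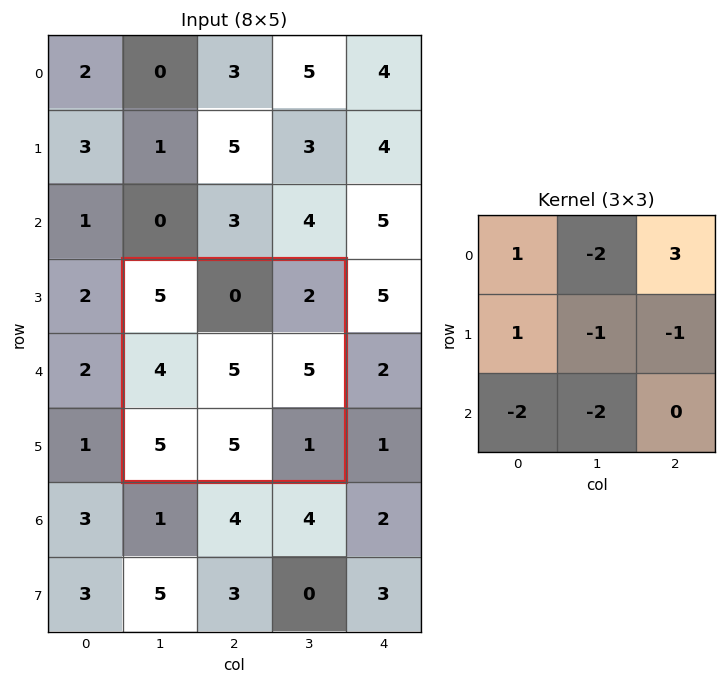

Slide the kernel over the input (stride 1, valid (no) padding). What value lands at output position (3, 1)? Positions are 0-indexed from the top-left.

The receptive field on the input at this output position is [5 0 2 / 4 5 5 / 5 5 1]. Elementwise product with the kernel and sum: 5·1 + 0·-2 + 2·3 + 4·1 + 5·-1 + 5·-1 + 5·-2 + 5·-2.

-15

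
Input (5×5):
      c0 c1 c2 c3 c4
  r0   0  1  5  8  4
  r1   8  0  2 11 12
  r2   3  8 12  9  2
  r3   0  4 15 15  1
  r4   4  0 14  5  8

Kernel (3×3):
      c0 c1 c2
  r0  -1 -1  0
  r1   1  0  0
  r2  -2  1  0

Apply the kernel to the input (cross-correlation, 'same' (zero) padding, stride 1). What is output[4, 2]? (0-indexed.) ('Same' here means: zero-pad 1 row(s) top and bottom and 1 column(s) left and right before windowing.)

The receptive field on the zero-padded input at this output position is [4 15 15 / 0 14 5 / 0 0 0]. Elementwise product with the kernel and sum: 4·-1 + 15·-1 + 0·1 + 0·-2 + 0·1.

-19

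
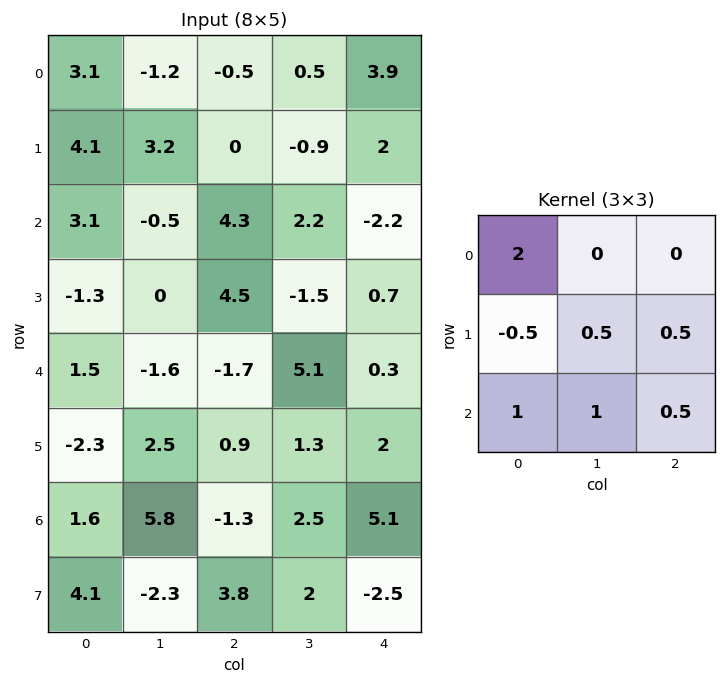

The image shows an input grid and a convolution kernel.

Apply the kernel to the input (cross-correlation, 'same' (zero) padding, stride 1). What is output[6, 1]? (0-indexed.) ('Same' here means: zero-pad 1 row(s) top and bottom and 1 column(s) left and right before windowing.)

The receptive field on the zero-padded input at this output position is [-2.3 2.5 0.9 / 1.6 5.8 -1.3 / 4.1 -2.3 3.8]. Elementwise product with the kernel and sum: -2.3·2 + 1.6·-0.5 + 5.8·0.5 + -1.3·0.5 + 4.1·1 + -2.3·1 + 3.8·0.5.

0.55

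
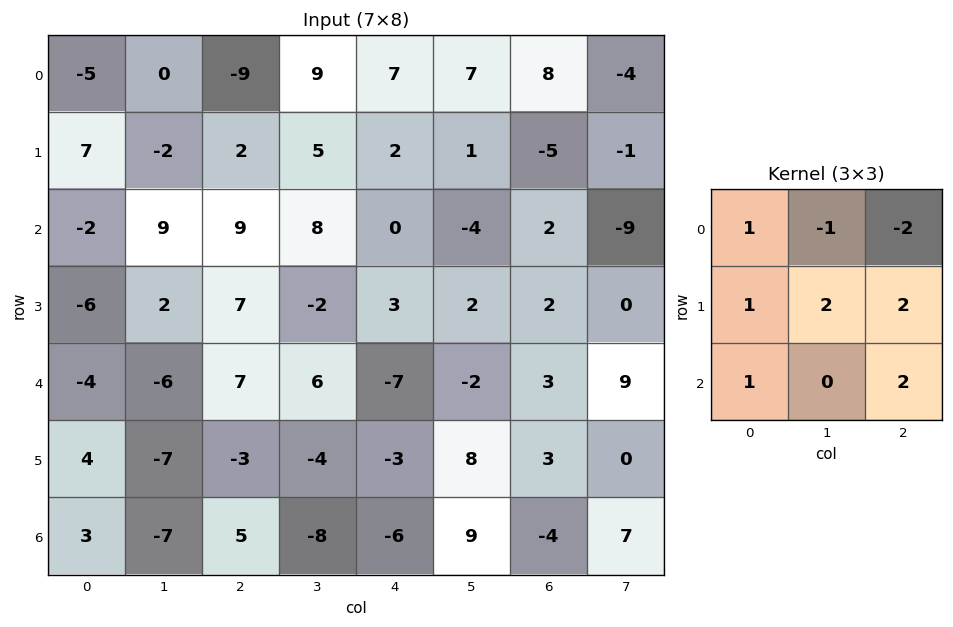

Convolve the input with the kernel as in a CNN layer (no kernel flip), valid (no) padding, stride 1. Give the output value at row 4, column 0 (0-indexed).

The receptive field on the input at this output position is [-4 -6 7 / 4 -7 -3 / 3 -7 5]. Elementwise product with the kernel and sum: -4·1 + -6·-1 + 7·-2 + 4·1 + -7·2 + -3·2 + 3·1 + 5·2.

-15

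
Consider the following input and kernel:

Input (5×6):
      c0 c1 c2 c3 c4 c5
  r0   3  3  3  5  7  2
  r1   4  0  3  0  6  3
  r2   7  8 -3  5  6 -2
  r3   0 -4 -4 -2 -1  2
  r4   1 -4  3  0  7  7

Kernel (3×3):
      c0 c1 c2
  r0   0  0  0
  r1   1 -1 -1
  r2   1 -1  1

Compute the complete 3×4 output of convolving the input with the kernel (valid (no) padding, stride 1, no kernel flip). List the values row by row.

-3 13 -5 -12
2 4 -17 2
16 -5 9 -3

Output[0,0]: The receptive field on the input at this output position is [3 3 3 / 4 0 3 / 7 8 -3]. Elementwise product with the kernel and sum: 4·1 + 0·-1 + 3·-1 + 7·1 + 8·-1 + -3·1.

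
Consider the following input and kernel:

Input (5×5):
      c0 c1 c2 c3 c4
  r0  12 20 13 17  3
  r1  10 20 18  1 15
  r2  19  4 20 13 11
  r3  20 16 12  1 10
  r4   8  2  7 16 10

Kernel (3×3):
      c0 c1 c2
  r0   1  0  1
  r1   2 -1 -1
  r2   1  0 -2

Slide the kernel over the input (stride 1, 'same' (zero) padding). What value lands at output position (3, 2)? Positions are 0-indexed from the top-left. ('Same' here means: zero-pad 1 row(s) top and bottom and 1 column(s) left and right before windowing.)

6

The receptive field on the zero-padded input at this output position is [4 20 13 / 16 12 1 / 2 7 16]. Elementwise product with the kernel and sum: 4·1 + 13·1 + 16·2 + 12·-1 + 1·-1 + 2·1 + 16·-2.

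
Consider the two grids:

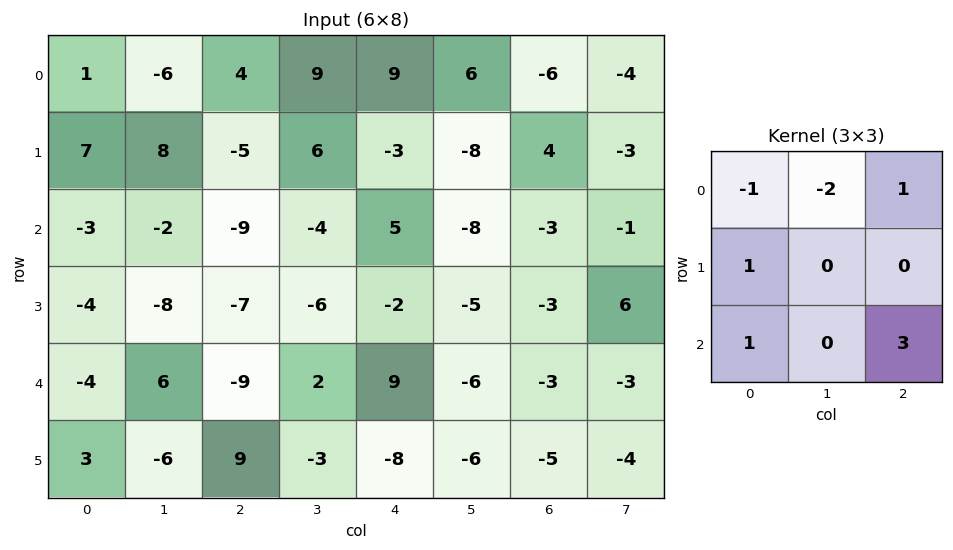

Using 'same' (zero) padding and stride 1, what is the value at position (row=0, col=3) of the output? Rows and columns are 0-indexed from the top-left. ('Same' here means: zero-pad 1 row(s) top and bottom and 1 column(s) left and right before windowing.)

The receptive field on the zero-padded input at this output position is [0 0 0 / 4 9 9 / -5 6 -3]. Elementwise product with the kernel and sum: 0·-1 + 0·-2 + 0·1 + 4·1 + -5·1 + -3·3.

-10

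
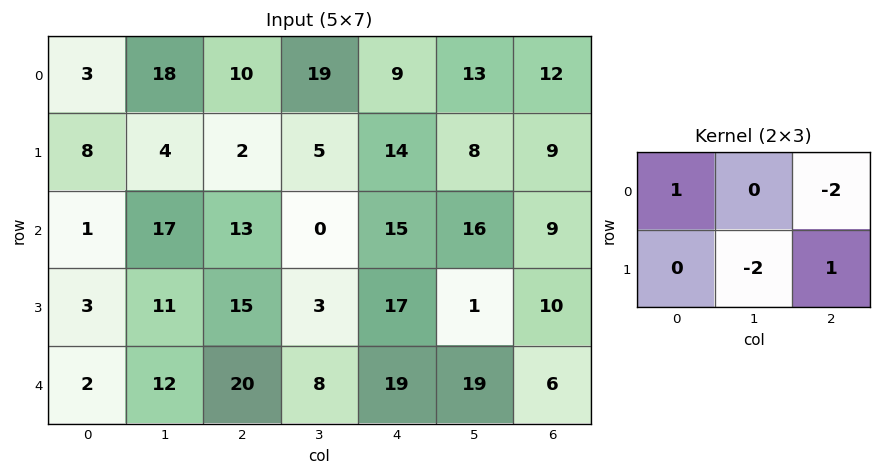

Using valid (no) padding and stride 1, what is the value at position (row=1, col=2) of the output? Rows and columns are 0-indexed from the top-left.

The receptive field on the input at this output position is [2 5 14 / 13 0 15]. Elementwise product with the kernel and sum: 2·1 + 14·-2 + 0·-2 + 15·1.

-11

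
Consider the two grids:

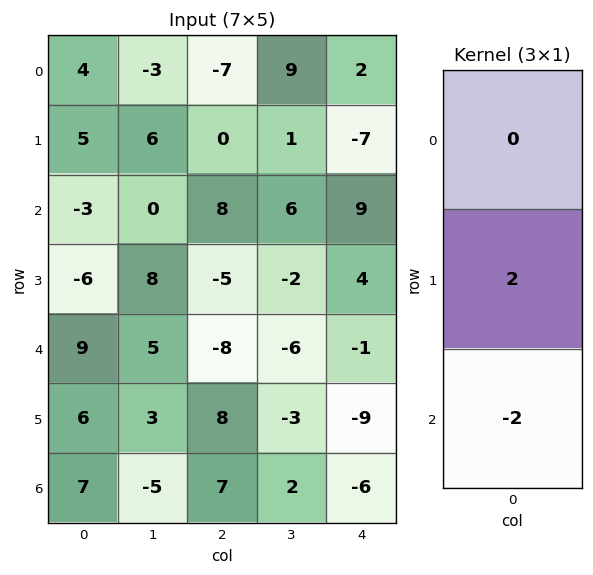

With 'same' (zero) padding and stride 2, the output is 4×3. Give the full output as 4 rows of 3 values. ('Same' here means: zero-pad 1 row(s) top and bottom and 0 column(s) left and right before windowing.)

Output[0,0]: The receptive field on the zero-padded input at this output position is [0 / 4 / 5]. Elementwise product with the kernel and sum: 4·2 + 5·-2.
Output[0,1]: The receptive field on the zero-padded input at this output position is [0 / -7 / 0]. Elementwise product with the kernel and sum: -7·2 + 0·-2.

-2 -14 18
6 26 10
6 -32 16
14 14 -12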